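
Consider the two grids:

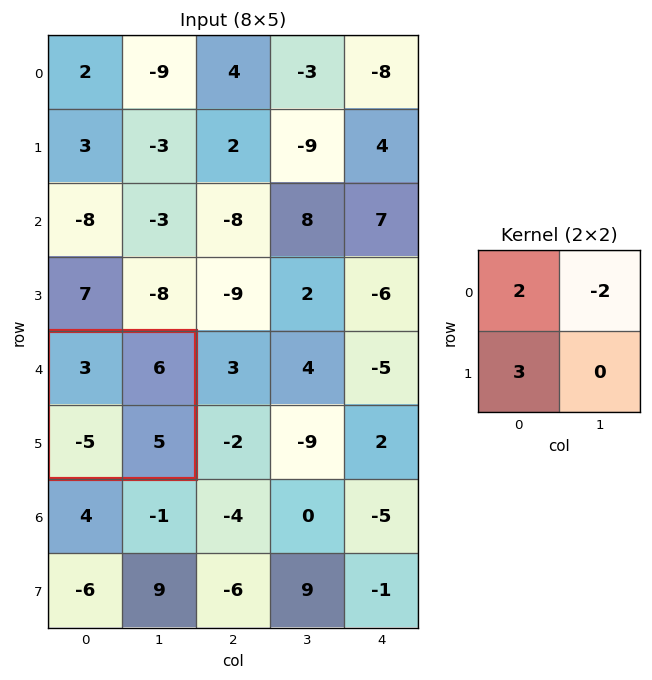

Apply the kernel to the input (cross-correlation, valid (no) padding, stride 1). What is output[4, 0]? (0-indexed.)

The receptive field on the input at this output position is [3 6 / -5 5]. Elementwise product with the kernel and sum: 3·2 + 6·-2 + -5·3.

-21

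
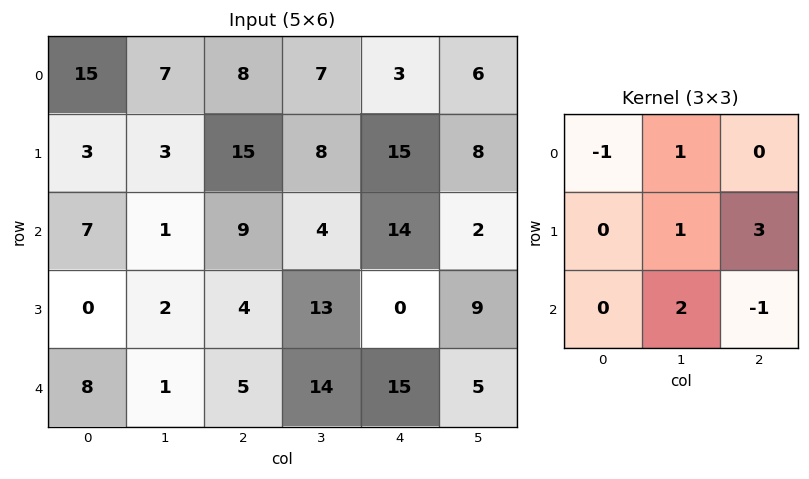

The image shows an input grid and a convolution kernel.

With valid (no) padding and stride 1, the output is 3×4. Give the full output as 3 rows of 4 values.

Output[0,0]: The receptive field on the input at this output position is [15 7 8 / 3 3 15 / 7 1 9]. Elementwise product with the kernel and sum: 15·-1 + 7·1 + 3·1 + 15·3 + 1·2 + 9·-1.
Output[0,1]: The receptive field on the input at this output position is [7 8 7 / 3 15 8 / 1 9 4]. Elementwise product with the kernel and sum: 7·-1 + 8·1 + 15·1 + 8·3 + 9·2 + 4·-1.

33 54 46 61
28 28 65 18
5 47 21 62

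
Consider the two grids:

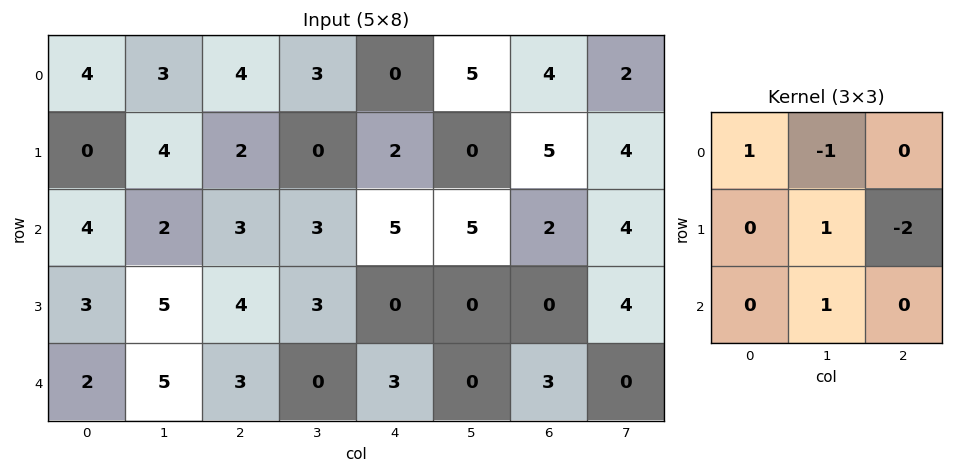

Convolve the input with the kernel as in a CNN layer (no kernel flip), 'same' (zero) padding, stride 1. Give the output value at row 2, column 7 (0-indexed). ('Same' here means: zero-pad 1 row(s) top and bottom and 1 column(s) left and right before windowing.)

The receptive field on the zero-padded input at this output position is [5 4 0 / 2 4 0 / 0 4 0]. Elementwise product with the kernel and sum: 5·1 + 4·-1 + 4·1 + 0·-2 + 4·1.

9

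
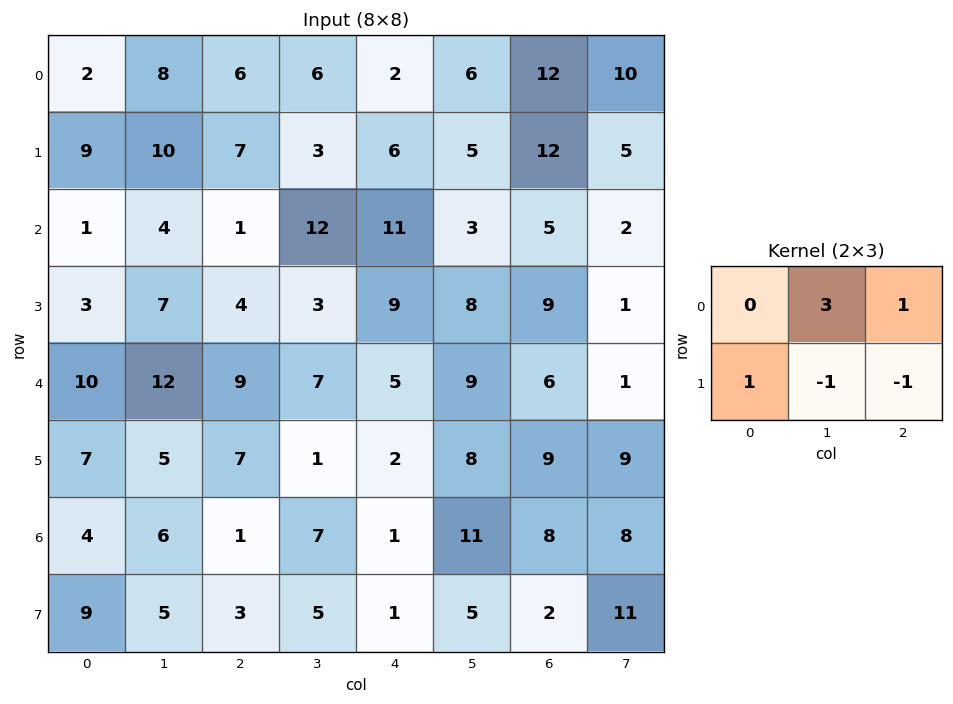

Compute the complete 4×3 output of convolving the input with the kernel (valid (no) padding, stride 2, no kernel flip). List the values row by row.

Output[0,0]: The receptive field on the input at this output position is [2 8 6 / 9 10 7]. Elementwise product with the kernel and sum: 8·3 + 6·1 + 9·1 + 10·-1 + 7·-1.
Output[0,1]: The receptive field on the input at this output position is [6 6 2 / 7 3 6]. Elementwise product with the kernel and sum: 6·3 + 2·1 + 7·1 + 3·-1 + 6·-1.

22 18 19
5 39 6
40 30 18
20 19 35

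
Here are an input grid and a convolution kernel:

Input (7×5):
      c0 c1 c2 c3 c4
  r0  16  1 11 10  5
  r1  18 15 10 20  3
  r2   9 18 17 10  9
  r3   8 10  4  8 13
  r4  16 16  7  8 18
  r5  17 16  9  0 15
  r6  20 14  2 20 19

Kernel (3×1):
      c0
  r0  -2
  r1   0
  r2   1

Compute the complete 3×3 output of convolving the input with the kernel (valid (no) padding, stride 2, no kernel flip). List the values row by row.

Output[0,0]: The receptive field on the input at this output position is [16 / 18 / 9]. Elementwise product with the kernel and sum: 16·-2 + 9·1.

-23 -5 -1
-2 -27 0
-12 -12 -17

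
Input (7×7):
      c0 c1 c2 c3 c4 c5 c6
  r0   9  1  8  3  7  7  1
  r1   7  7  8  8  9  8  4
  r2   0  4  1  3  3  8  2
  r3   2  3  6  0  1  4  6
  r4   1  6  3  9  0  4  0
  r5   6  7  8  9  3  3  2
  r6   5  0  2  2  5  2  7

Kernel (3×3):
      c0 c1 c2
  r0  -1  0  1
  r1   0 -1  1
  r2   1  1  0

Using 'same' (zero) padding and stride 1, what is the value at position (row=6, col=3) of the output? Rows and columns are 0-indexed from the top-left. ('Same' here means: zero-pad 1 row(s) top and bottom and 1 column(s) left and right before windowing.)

-2

The receptive field on the zero-padded input at this output position is [8 9 3 / 2 2 5 / 0 0 0]. Elementwise product with the kernel and sum: 8·-1 + 3·1 + 2·-1 + 5·1 + 0·1 + 0·1.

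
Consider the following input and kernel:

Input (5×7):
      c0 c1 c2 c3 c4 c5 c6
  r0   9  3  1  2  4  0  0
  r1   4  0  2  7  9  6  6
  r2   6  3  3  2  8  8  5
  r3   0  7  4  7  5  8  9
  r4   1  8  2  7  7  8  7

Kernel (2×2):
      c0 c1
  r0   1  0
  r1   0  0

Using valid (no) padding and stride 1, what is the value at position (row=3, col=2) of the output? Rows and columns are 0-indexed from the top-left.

4

The receptive field on the input at this output position is [4 7 / 2 7]. Elementwise product with the kernel and sum: 4·1.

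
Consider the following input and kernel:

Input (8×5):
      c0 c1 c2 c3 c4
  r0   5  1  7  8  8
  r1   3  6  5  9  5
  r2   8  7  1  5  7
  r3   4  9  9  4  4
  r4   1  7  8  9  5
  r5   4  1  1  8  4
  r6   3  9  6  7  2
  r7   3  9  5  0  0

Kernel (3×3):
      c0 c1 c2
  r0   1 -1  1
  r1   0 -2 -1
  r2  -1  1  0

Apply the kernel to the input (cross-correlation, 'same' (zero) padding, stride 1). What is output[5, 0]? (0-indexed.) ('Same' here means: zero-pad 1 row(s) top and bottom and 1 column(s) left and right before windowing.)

0

The receptive field on the zero-padded input at this output position is [0 1 7 / 0 4 1 / 0 3 9]. Elementwise product with the kernel and sum: 0·1 + 1·-1 + 7·1 + 4·-2 + 1·-1 + 0·-1 + 3·1.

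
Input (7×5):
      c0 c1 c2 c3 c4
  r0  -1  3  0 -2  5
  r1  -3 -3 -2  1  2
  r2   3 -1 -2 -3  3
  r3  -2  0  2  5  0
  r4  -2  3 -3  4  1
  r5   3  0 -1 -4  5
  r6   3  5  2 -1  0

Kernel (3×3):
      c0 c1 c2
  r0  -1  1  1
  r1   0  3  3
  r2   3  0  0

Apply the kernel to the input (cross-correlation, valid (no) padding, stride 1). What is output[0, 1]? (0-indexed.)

-11

The receptive field on the input at this output position is [3 0 -2 / -3 -2 1 / -1 -2 -3]. Elementwise product with the kernel and sum: 3·-1 + 0·1 + -2·1 + -2·3 + 1·3 + -1·3.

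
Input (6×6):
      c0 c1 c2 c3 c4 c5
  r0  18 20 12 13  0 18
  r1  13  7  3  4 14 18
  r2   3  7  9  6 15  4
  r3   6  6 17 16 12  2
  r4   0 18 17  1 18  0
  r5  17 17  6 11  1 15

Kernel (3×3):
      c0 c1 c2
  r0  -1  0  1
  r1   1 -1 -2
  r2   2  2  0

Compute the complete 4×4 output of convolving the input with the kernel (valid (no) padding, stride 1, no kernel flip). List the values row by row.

14 21 -11 1
-8 29 50 53
8 26 19 36
27 55 9 -7

Output[0,0]: The receptive field on the input at this output position is [18 20 12 / 13 7 3 / 3 7 9]. Elementwise product with the kernel and sum: 18·-1 + 12·1 + 13·1 + 7·-1 + 3·-2 + 3·2 + 7·2.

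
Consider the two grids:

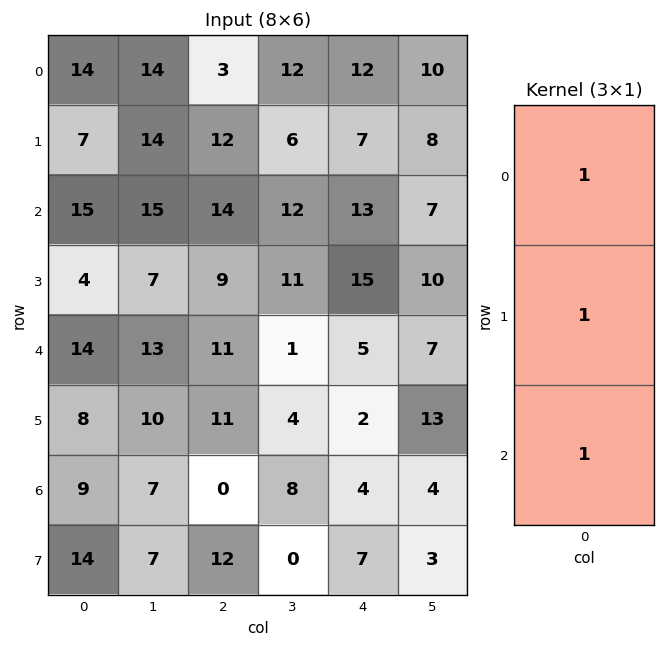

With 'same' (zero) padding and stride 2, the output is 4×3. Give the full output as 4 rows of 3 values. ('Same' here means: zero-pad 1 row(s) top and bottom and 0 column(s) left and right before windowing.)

Output[0,0]: The receptive field on the zero-padded input at this output position is [0 / 14 / 7]. Elementwise product with the kernel and sum: 0·1 + 14·1 + 7·1.
Output[0,1]: The receptive field on the zero-padded input at this output position is [0 / 3 / 12]. Elementwise product with the kernel and sum: 0·1 + 3·1 + 12·1.

21 15 19
26 35 35
26 31 22
31 23 13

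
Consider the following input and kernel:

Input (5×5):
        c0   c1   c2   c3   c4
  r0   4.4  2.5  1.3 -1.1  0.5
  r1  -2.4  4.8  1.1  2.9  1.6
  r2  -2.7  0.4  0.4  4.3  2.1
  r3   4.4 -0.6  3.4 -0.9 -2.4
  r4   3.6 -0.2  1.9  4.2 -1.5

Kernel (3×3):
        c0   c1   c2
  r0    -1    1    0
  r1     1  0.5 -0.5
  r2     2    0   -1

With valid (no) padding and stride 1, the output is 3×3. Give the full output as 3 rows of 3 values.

Output[0,0]: The receptive field on the input at this output position is [4.4 2.5 1.3 / -2.4 4.8 1.1 / -2.7 0.4 0.4]. Elementwise product with the kernel and sum: 4.4·-1 + 2.5·1 + -2.4·1 + 4.8·0.5 + 1.1·-0.5 + -2.7·2 + 0.4·-1.

-8.25 -0.8 -1.95
9.9 -5.55 12.5
10.8 -3.05 13.35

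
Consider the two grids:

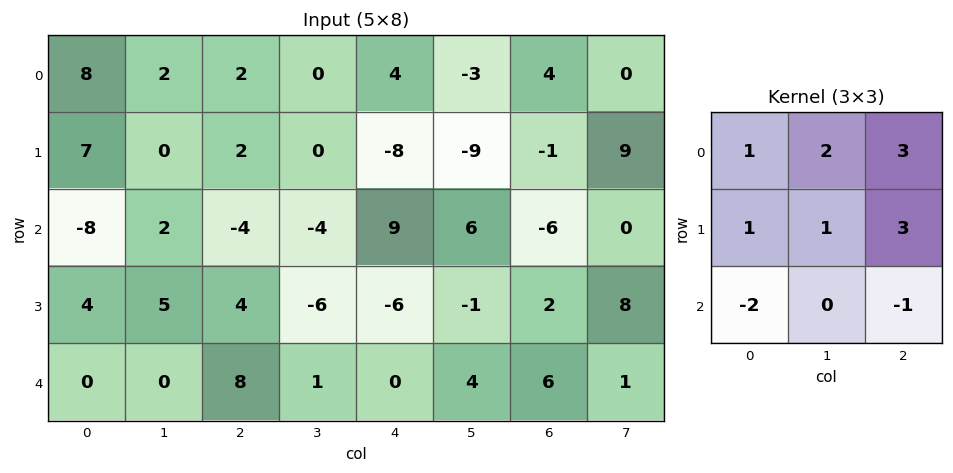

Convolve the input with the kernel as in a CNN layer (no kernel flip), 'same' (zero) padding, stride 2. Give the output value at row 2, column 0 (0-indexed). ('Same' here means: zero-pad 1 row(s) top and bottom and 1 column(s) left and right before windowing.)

23

The receptive field on the zero-padded input at this output position is [0 4 5 / 0 0 0 / 0 0 0]. Elementwise product with the kernel and sum: 0·1 + 4·2 + 5·3 + 0·1 + 0·1 + 0·3 + 0·-2 + 0·-1.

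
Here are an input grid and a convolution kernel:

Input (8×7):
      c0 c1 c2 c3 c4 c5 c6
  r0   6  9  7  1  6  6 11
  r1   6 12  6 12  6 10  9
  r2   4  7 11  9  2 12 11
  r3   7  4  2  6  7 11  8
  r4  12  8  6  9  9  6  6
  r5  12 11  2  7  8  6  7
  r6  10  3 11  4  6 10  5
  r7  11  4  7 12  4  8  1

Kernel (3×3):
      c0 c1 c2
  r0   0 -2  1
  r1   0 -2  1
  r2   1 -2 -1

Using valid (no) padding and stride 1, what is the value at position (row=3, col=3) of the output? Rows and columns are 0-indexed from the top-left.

The receptive field on the input at this output position is [6 7 11 / 9 9 6 / 7 8 6]. Elementwise product with the kernel and sum: 7·-2 + 11·1 + 9·-2 + 6·1 + 7·1 + 8·-2 + 6·-1.

-30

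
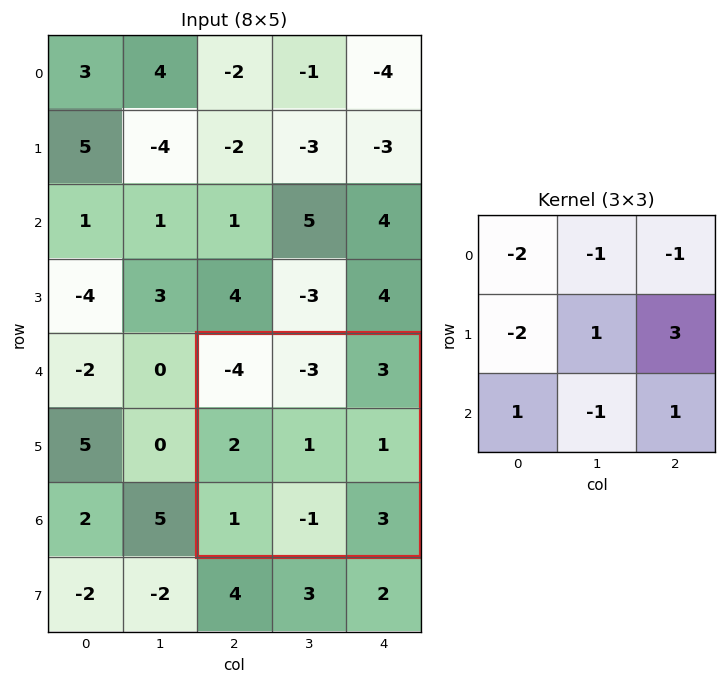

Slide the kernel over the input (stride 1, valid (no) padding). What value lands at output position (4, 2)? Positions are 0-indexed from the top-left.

13

The receptive field on the input at this output position is [-4 -3 3 / 2 1 1 / 1 -1 3]. Elementwise product with the kernel and sum: -4·-2 + -3·-1 + 3·-1 + 2·-2 + 1·1 + 1·3 + 1·1 + -1·-1 + 3·1.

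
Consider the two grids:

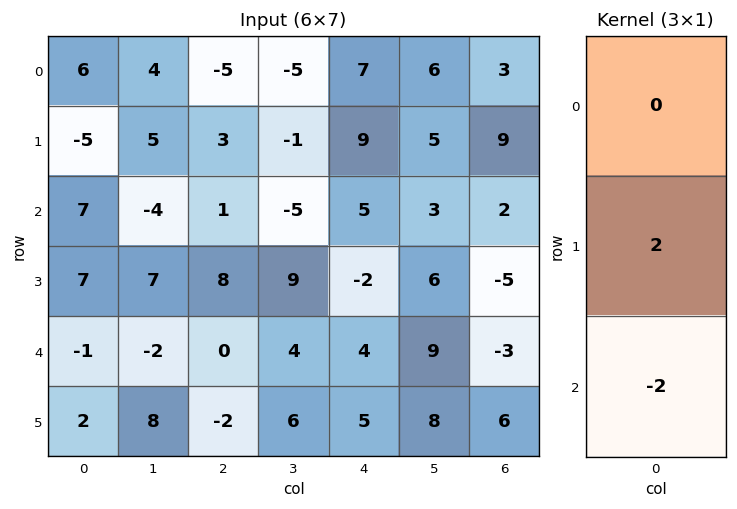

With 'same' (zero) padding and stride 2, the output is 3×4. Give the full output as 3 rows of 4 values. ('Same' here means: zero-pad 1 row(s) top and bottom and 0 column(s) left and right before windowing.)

22 -16 -4 -12
0 -14 14 14
-6 4 -2 -18

Output[0,0]: The receptive field on the zero-padded input at this output position is [0 / 6 / -5]. Elementwise product with the kernel and sum: 6·2 + -5·-2.
Output[0,1]: The receptive field on the zero-padded input at this output position is [0 / -5 / 3]. Elementwise product with the kernel and sum: -5·2 + 3·-2.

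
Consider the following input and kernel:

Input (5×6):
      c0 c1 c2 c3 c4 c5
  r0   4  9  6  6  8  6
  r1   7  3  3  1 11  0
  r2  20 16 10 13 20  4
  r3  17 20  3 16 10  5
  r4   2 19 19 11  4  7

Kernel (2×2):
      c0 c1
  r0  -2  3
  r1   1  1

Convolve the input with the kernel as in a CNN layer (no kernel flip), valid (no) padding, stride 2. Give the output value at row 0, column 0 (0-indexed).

The receptive field on the input at this output position is [4 9 / 7 3]. Elementwise product with the kernel and sum: 4·-2 + 9·3 + 7·1 + 3·1.

29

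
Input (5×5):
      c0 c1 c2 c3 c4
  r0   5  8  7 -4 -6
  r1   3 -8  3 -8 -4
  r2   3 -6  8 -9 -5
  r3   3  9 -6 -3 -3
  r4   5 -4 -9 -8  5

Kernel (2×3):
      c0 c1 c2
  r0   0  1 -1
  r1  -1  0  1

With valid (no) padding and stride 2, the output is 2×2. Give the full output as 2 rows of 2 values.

1 -5
-23 -1

Output[0,0]: The receptive field on the input at this output position is [5 8 7 / 3 -8 3]. Elementwise product with the kernel and sum: 8·1 + 7·-1 + 3·-1 + 3·1.
Output[0,1]: The receptive field on the input at this output position is [7 -4 -6 / 3 -8 -4]. Elementwise product with the kernel and sum: -4·1 + -6·-1 + 3·-1 + -4·1.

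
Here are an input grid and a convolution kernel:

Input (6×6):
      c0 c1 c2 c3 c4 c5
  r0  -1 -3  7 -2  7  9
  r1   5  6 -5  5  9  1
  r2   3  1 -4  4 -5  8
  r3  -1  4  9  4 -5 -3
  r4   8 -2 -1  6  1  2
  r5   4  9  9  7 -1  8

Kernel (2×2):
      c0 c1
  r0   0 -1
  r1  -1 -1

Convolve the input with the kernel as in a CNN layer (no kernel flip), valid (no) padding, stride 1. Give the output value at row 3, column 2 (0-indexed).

The receptive field on the input at this output position is [9 4 / -1 6]. Elementwise product with the kernel and sum: 4·-1 + -1·-1 + 6·-1.

-9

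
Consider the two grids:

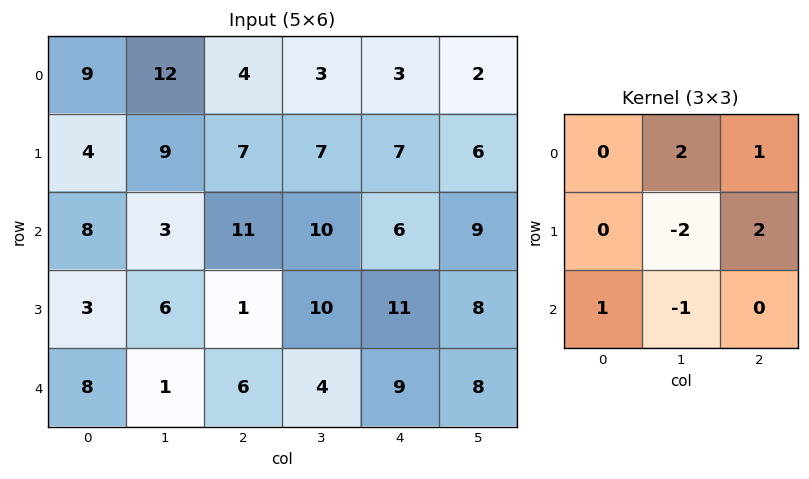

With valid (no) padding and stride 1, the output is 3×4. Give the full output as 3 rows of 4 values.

Output[0,0]: The receptive field on the input at this output position is [9 12 4 / 4 9 7 / 8 3 11]. Elementwise product with the kernel and sum: 12·2 + 4·1 + 9·-2 + 7·2 + 8·1 + 3·-1.
Output[0,1]: The receptive field on the input at this output position is [12 4 3 / 9 7 7 / 3 11 10]. Elementwise product with the kernel and sum: 4·2 + 3·1 + 7·-2 + 7·2 + 3·1 + 11·-1.

29 3 10 10
38 24 4 25
14 45 30 10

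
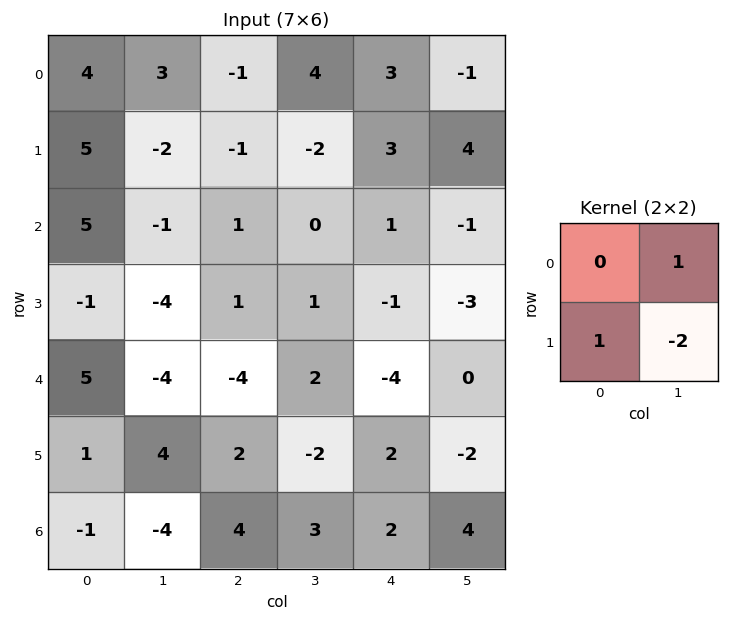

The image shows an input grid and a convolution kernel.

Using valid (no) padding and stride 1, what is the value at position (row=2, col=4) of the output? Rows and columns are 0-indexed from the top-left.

The receptive field on the input at this output position is [1 -1 / -1 -3]. Elementwise product with the kernel and sum: -1·1 + -1·1 + -3·-2.

4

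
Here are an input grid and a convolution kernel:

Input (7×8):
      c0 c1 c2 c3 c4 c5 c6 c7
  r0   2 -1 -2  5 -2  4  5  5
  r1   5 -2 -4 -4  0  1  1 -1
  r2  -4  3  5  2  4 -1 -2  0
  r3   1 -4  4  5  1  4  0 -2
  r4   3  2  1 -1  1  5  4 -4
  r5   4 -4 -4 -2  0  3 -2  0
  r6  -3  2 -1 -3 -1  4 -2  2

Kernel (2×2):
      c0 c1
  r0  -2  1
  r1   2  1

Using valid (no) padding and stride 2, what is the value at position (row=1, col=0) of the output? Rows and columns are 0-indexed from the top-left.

The receptive field on the input at this output position is [-4 3 / 1 -4]. Elementwise product with the kernel and sum: -4·-2 + 3·1 + 1·2 + -4·1.

9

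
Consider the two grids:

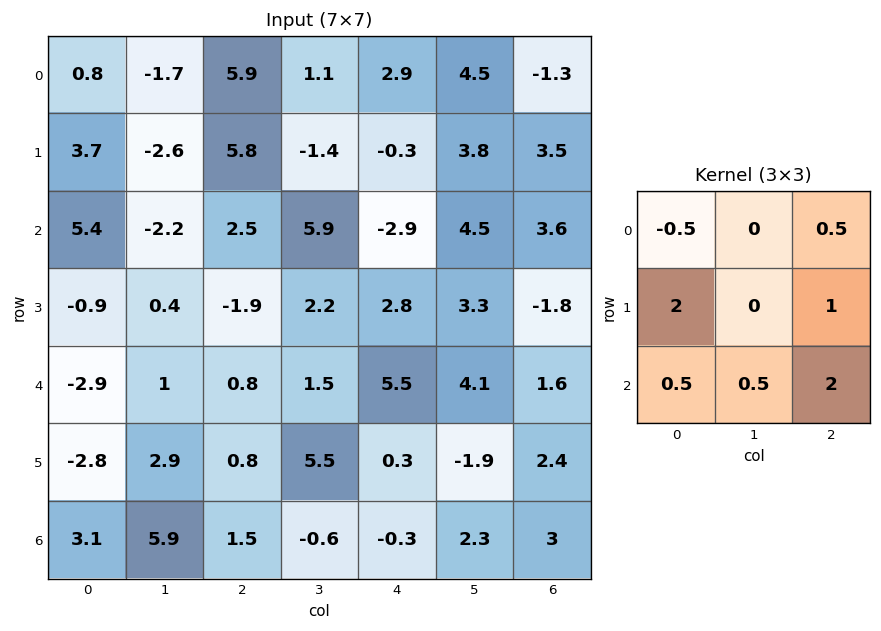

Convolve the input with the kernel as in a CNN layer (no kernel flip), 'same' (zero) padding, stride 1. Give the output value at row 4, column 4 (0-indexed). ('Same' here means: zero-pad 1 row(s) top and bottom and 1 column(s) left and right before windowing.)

The receptive field on the zero-padded input at this output position is [2.2 2.8 3.3 / 1.5 5.5 4.1 / 5.5 0.3 -1.9]. Elementwise product with the kernel and sum: 2.2·-0.5 + 3.3·0.5 + 1.5·2 + 4.1·1 + 5.5·0.5 + 0.3·0.5 + -1.9·2.

6.75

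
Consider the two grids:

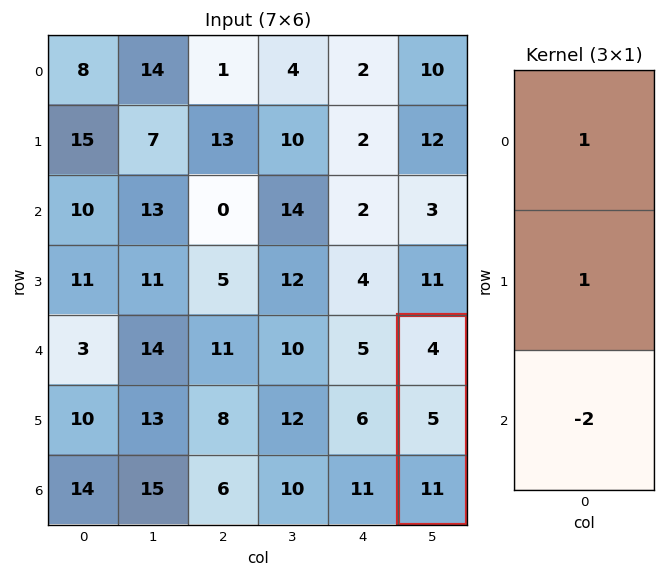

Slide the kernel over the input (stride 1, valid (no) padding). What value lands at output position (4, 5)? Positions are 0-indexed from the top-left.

The receptive field on the input at this output position is [4 / 5 / 11]. Elementwise product with the kernel and sum: 4·1 + 5·1 + 11·-2.

-13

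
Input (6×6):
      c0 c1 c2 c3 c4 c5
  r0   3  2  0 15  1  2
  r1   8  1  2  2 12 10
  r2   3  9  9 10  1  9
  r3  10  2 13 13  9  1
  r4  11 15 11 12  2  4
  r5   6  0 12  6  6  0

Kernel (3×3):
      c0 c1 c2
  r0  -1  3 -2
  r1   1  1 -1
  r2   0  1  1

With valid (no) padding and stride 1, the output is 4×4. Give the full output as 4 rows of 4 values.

Output[0,0]: The receptive field on the input at this output position is [3 2 0 / 8 1 2 / 3 9 9]. Elementwise product with the kernel and sum: 3·-1 + 2·3 + 0·-2 + 8·1 + 1·1 + 2·-1 + 9·1 + 9·1.
Output[0,1]: The receptive field on the input at this output position is [2 0 15 / 1 2 2 / 9 9 10]. Elementwise product with the kernel and sum: 2·-1 + 0·3 + 15·-2 + 1·1 + 2·1 + 2·-1 + 9·1 + 10·1.

28 -12 46 -2
9 35 20 26
31 23 50 2
-3 43 41 28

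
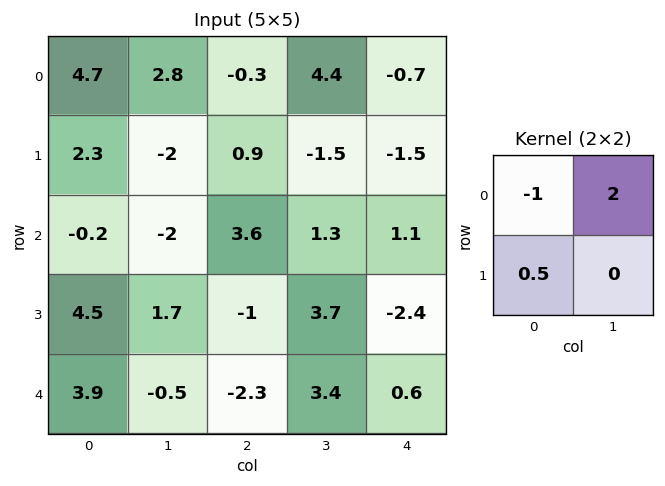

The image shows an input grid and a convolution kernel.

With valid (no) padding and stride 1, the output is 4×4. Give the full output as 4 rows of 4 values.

Output[0,0]: The receptive field on the input at this output position is [4.7 2.8 / 2.3 -2]. Elementwise product with the kernel and sum: 4.7·-1 + 2.8·2 + 2.3·0.5.

2.05 -4.4 9.55 -6.55
-6.4 2.8 -2.1 -0.85
-1.55 10.05 -1.5 2.75
0.85 -3.95 7.25 -6.8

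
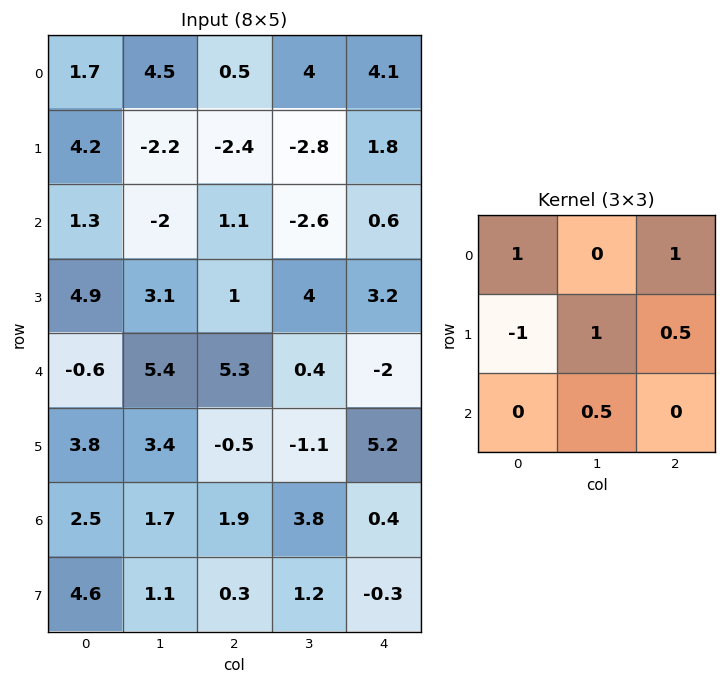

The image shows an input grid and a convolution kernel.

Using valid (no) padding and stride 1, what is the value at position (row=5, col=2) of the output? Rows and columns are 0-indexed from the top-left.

The receptive field on the input at this output position is [-0.5 -1.1 5.2 / 1.9 3.8 0.4 / 0.3 1.2 -0.3]. Elementwise product with the kernel and sum: -0.5·1 + 5.2·1 + 1.9·-1 + 3.8·1 + 0.4·0.5 + 1.2·0.5.

7.4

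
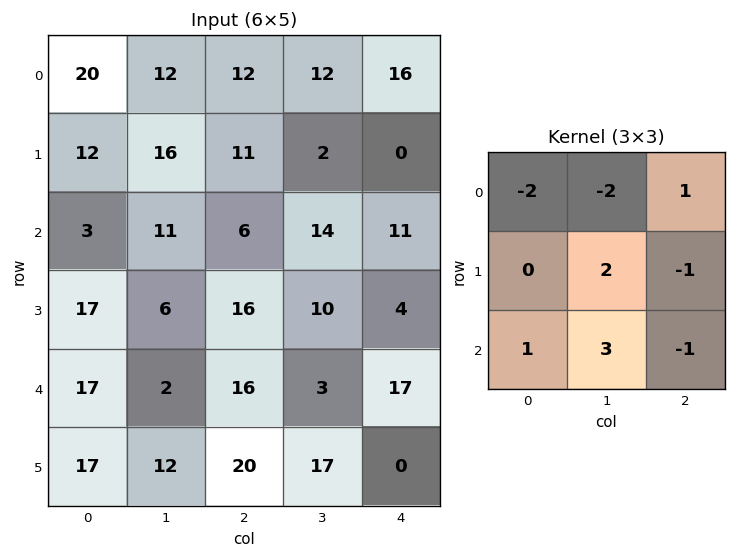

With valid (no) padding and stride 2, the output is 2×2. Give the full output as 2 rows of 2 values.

-1 9
-19 -5

Output[0,0]: The receptive field on the input at this output position is [20 12 12 / 12 16 11 / 3 11 6]. Elementwise product with the kernel and sum: 20·-2 + 12·-2 + 12·1 + 16·2 + 11·-1 + 3·1 + 11·3 + 6·-1.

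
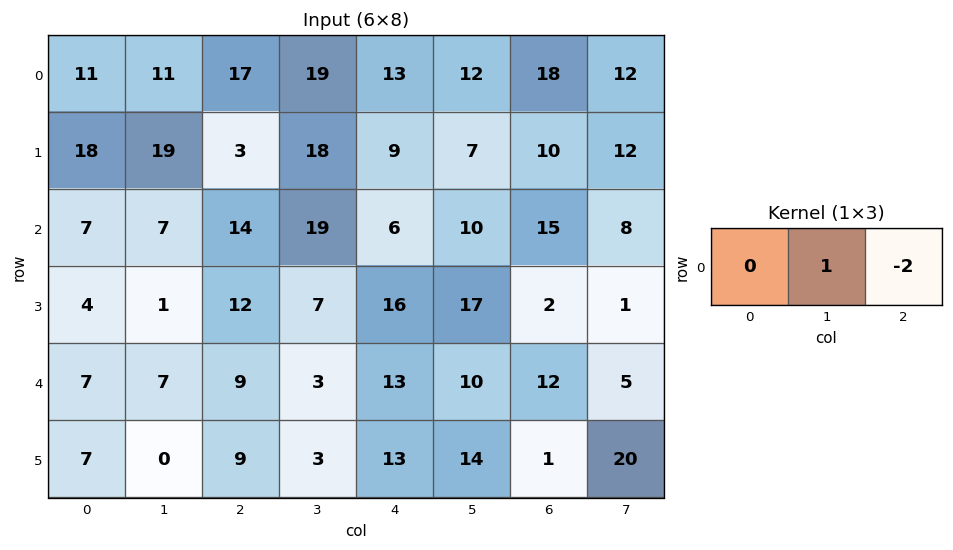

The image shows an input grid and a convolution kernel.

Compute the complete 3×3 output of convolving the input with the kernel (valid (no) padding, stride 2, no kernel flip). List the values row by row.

-23 -7 -24
-21 7 -20
-11 -23 -14

Output[0,0]: The receptive field on the input at this output position is [11 11 17]. Elementwise product with the kernel and sum: 11·1 + 17·-2.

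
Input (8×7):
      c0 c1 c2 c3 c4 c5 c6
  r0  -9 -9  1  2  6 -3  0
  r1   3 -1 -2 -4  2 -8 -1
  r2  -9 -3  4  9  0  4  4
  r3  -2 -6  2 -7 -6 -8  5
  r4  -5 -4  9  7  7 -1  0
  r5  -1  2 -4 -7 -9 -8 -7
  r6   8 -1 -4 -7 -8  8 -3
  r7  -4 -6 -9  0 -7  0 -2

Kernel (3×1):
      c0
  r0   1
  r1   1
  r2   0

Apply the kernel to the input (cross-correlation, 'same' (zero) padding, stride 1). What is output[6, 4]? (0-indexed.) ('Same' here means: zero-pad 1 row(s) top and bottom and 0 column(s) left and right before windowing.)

-17

The receptive field on the zero-padded input at this output position is [-9 / -8 / -7]. Elementwise product with the kernel and sum: -9·1 + -8·1.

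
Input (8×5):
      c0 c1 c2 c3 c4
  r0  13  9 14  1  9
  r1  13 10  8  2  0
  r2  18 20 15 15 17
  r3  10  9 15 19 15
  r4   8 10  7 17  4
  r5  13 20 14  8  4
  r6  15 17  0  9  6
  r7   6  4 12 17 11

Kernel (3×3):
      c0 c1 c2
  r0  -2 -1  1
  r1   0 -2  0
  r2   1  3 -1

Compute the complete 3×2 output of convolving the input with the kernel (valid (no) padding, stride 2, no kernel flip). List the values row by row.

Output[0,0]: The receptive field on the input at this output position is [13 9 14 / 13 10 8 / 18 20 15]. Elementwise product with the kernel and sum: 13·-2 + 9·-1 + 14·1 + 10·-2 + 18·1 + 20·3 + 15·-1.

22 19
-28 -12
7 -22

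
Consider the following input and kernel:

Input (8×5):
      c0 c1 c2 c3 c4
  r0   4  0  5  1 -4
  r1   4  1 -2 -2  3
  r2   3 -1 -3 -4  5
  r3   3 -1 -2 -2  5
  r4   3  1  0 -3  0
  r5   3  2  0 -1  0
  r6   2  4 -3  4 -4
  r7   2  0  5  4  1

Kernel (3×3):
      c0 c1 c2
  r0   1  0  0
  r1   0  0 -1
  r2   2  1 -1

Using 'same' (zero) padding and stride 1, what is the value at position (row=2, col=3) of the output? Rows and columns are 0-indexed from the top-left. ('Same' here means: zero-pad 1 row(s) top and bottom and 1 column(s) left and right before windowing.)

-18

The receptive field on the zero-padded input at this output position is [-2 -2 3 / -3 -4 5 / -2 -2 5]. Elementwise product with the kernel and sum: -2·1 + 5·-1 + -2·2 + -2·1 + 5·-1.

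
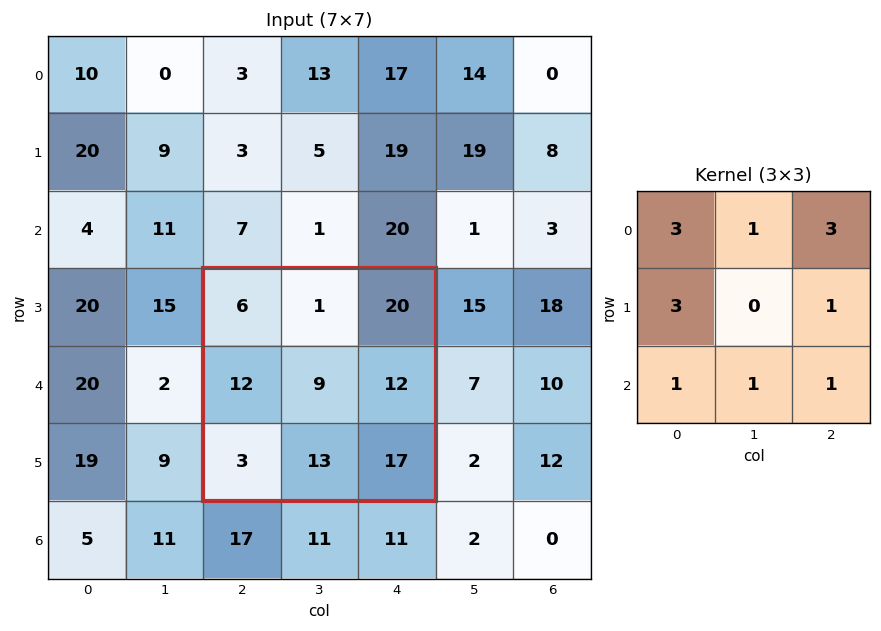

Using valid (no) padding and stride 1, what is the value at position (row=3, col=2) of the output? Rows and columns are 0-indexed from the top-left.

160

The receptive field on the input at this output position is [6 1 20 / 12 9 12 / 3 13 17]. Elementwise product with the kernel and sum: 6·3 + 1·1 + 20·3 + 12·3 + 12·1 + 3·1 + 13·1 + 17·1.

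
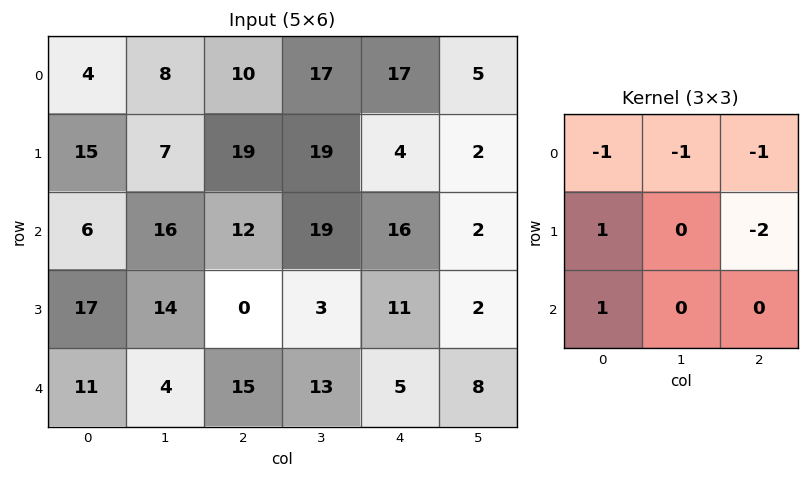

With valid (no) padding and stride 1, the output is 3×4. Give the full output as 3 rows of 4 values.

Output[0,0]: The receptive field on the input at this output position is [4 8 10 / 15 7 19 / 6 16 12]. Elementwise product with the kernel and sum: 4·-1 + 8·-1 + 10·-1 + 15·1 + 19·-2 + 6·1.

-39 -50 -21 -5
-42 -53 -62 -7
-6 -35 -54 -25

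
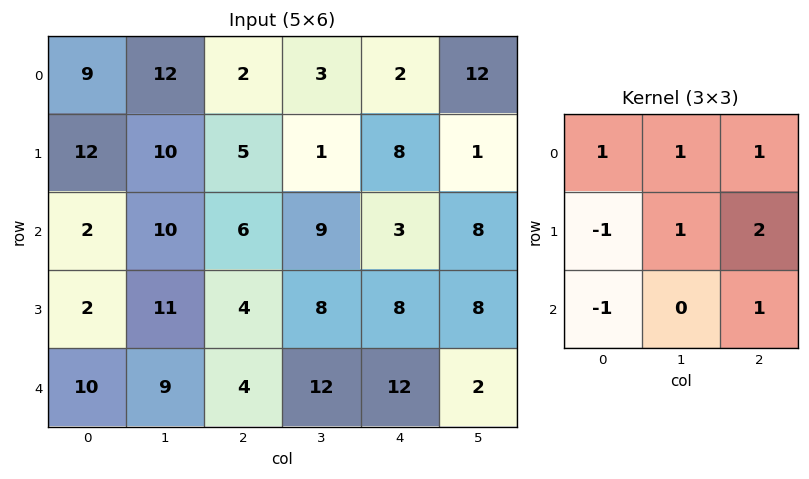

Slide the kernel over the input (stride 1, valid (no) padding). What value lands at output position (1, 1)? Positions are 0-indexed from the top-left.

27

The receptive field on the input at this output position is [10 5 1 / 10 6 9 / 11 4 8]. Elementwise product with the kernel and sum: 10·1 + 5·1 + 1·1 + 10·-1 + 6·1 + 9·2 + 11·-1 + 8·1.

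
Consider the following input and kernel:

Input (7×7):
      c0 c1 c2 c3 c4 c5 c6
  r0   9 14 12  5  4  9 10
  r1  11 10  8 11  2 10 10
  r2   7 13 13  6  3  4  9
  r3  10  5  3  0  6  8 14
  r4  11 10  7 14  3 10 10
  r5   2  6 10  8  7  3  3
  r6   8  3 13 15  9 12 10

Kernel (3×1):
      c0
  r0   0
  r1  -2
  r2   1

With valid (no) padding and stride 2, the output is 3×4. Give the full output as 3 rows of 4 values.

Output[0,0]: The receptive field on the input at this output position is [9 / 11 / 7]. Elementwise product with the kernel and sum: 11·-2 + 7·1.
Output[0,1]: The receptive field on the input at this output position is [12 / 8 / 13]. Elementwise product with the kernel and sum: 8·-2 + 13·1.

-15 -3 -1 -11
-9 1 -9 -18
4 -7 -5 4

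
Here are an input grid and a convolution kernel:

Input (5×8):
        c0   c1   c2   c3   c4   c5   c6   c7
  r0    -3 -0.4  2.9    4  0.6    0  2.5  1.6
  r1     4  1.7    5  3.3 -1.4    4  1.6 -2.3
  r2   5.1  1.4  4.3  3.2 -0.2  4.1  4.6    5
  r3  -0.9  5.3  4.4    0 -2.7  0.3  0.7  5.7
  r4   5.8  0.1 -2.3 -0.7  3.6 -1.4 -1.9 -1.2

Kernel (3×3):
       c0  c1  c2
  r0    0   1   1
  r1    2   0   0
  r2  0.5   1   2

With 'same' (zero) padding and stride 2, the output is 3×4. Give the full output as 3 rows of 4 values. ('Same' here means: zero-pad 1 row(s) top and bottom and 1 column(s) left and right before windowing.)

Output[0,0]: The receptive field on the zero-padded input at this output position is [0 0 0 / 0 -3 -0.4 / 0 4 1.7]. Elementwise product with the kernel and sum: 0·1 + 0·1 + 0·2 + 0·0.5 + 4·1 + 1.7·2.
Output[0,1]: The receptive field on the zero-padded input at this output position is [0 0 0 / -0.4 2.9 4 / 1.7 5 3.3]. Elementwise product with the kernel and sum: 0·1 + 0·1 + -0.4·2 + 1.7·0.5 + 5·1 + 3.3·2.

7.4 11.65 16.25 -1
15.4 18.15 6.9 19.75
4.4 4.6 -3.8 3.6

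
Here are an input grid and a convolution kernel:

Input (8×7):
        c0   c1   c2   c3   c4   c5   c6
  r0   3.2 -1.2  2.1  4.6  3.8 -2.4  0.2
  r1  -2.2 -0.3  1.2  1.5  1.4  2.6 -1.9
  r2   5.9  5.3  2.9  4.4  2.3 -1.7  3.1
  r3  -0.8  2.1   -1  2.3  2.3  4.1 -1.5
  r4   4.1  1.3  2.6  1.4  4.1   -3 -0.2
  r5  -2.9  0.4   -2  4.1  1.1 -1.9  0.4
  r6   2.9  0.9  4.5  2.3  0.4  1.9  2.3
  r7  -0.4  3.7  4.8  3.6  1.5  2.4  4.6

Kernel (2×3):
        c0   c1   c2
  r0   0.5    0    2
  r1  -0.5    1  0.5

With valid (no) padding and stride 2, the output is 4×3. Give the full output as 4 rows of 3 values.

Output[0,0]: The receptive field on the input at this output position is [3.2 -1.2 2.1 / -2.2 -0.3 1.2]. Elementwise product with the kernel and sum: 3.2·0.5 + 2.1·2 + -2.2·-0.5 + -0.3·1 + 1.2·0.5.
Output[0,1]: The receptive field on the input at this output position is [2.1 4.6 3.8 / 1.2 1.5 1.4]. Elementwise product with the kernel and sum: 2.1·0.5 + 3.8·2 + 1.2·-0.5 + 1.5·1 + 1.4·0.5.

7.2 10.25 3.25
10.75 10 9.55
8.1 15.15 -0.6
16.75 5 8.75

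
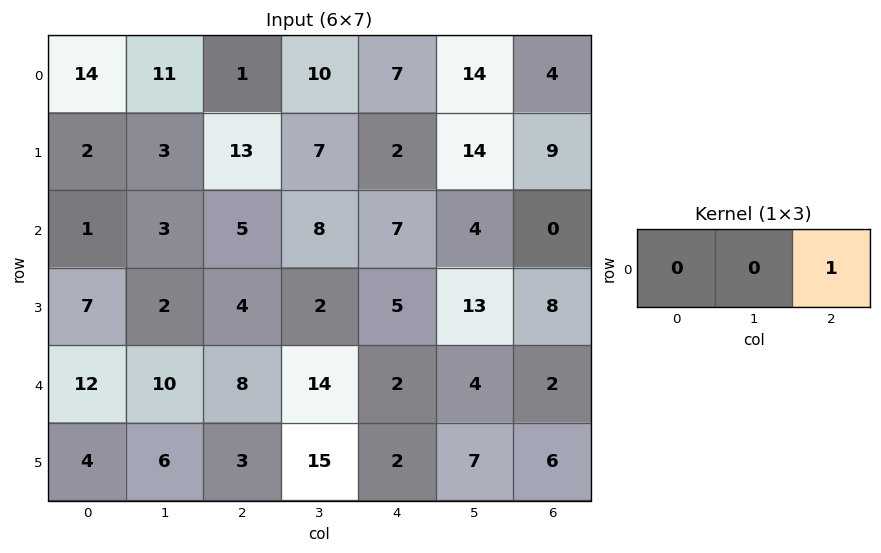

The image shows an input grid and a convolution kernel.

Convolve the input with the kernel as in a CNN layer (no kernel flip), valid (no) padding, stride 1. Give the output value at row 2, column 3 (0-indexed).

The receptive field on the input at this output position is [8 7 4]. Elementwise product with the kernel and sum: 4·1.

4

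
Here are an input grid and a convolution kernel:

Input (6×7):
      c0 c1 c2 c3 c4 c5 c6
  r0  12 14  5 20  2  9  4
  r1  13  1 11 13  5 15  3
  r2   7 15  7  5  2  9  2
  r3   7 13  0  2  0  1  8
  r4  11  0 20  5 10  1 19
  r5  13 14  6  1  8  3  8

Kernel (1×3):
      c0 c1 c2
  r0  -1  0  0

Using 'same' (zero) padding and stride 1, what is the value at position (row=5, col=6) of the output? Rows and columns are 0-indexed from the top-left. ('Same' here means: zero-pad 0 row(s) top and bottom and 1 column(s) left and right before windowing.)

-3

The receptive field on the zero-padded input at this output position is [3 8 0]. Elementwise product with the kernel and sum: 3·-1.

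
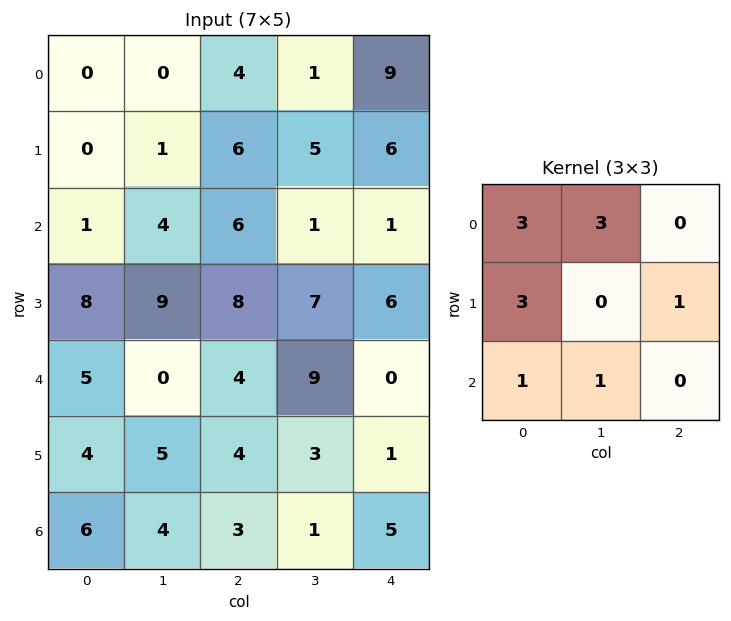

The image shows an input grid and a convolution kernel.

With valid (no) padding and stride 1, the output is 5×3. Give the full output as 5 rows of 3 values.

11 30 46
29 51 67
52 68 64
79 69 64
41 37 56

Output[0,0]: The receptive field on the input at this output position is [0 0 4 / 0 1 6 / 1 4 6]. Elementwise product with the kernel and sum: 0·3 + 0·3 + 0·3 + 6·1 + 1·1 + 4·1.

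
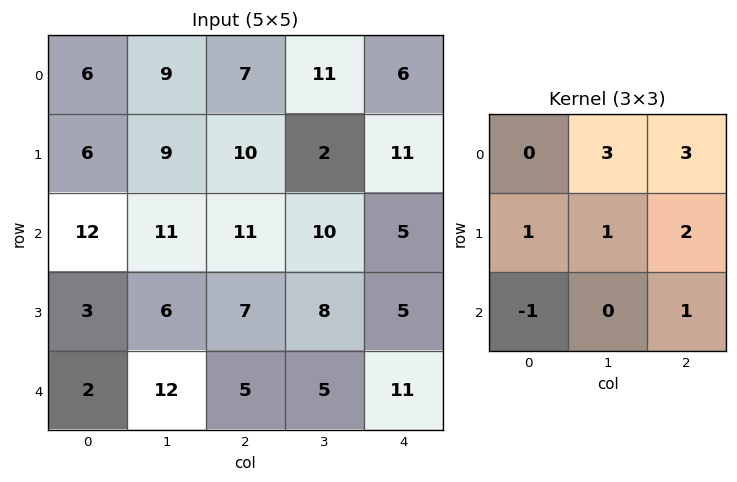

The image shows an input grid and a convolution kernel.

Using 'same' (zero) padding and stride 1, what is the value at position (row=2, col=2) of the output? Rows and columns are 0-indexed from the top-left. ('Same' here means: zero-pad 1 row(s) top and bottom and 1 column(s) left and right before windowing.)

80

The receptive field on the zero-padded input at this output position is [9 10 2 / 11 11 10 / 6 7 8]. Elementwise product with the kernel and sum: 10·3 + 2·3 + 11·1 + 11·1 + 10·2 + 6·-1 + 8·1.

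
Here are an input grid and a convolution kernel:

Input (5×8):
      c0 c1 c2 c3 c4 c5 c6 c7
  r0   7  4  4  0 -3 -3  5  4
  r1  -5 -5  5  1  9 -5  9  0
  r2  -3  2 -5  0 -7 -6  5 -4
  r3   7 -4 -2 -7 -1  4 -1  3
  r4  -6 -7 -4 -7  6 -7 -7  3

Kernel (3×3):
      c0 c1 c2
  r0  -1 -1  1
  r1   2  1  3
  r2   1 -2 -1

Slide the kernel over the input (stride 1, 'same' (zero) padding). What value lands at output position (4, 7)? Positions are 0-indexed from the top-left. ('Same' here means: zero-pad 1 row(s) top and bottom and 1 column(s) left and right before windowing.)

-13

The receptive field on the zero-padded input at this output position is [-1 3 0 / -7 3 0 / 0 0 0]. Elementwise product with the kernel and sum: -1·-1 + 3·-1 + 0·1 + -7·2 + 3·1 + 0·3 + 0·1 + 0·-2 + 0·-1.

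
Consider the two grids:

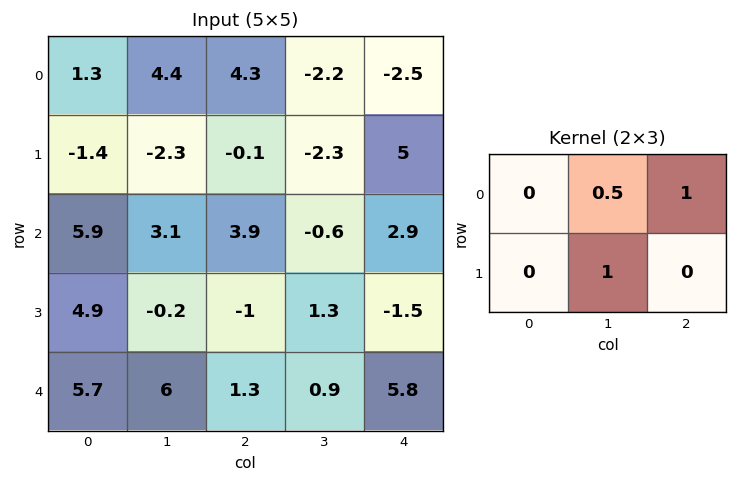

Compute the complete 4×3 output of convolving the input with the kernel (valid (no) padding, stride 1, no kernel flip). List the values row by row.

Output[0,0]: The receptive field on the input at this output position is [1.3 4.4 4.3 / -1.4 -2.3 -0.1]. Elementwise product with the kernel and sum: 4.4·0.5 + 4.3·1 + -2.3·1.

4.2 -0.15 -5.9
1.85 1.55 3.25
5.25 0.35 3.9
4.9 2.1 0.05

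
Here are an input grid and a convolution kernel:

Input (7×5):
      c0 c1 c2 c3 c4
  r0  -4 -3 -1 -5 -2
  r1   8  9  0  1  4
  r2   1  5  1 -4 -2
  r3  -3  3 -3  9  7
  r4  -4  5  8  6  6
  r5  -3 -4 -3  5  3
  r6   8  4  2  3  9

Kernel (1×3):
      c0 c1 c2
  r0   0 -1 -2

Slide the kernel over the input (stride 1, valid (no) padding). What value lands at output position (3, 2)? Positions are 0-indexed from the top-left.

The receptive field on the input at this output position is [-3 9 7]. Elementwise product with the kernel and sum: 9·-1 + 7·-2.

-23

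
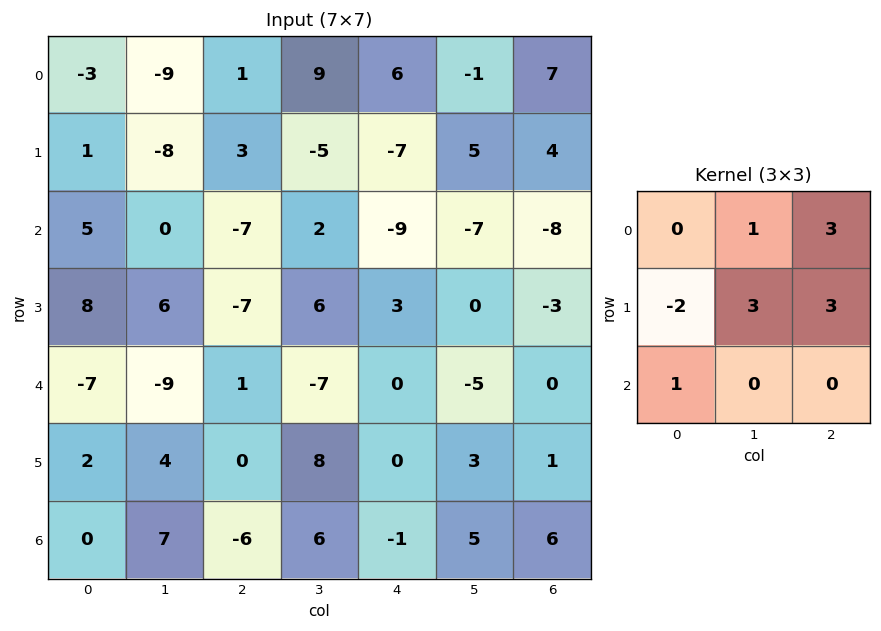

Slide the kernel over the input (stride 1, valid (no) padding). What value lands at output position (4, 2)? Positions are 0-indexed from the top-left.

11

The receptive field on the input at this output position is [1 -7 0 / 0 8 0 / -6 6 -1]. Elementwise product with the kernel and sum: -7·1 + 0·3 + 0·-2 + 8·3 + 0·3 + -6·1.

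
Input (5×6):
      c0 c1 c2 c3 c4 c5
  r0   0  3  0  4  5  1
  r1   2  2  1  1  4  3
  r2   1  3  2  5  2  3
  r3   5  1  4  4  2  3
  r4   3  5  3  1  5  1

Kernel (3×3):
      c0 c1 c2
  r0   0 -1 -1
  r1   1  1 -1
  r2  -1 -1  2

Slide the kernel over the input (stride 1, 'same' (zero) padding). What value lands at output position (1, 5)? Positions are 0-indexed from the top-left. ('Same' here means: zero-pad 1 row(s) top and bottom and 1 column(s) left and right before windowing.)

1

The receptive field on the zero-padded input at this output position is [5 1 0 / 4 3 0 / 2 3 0]. Elementwise product with the kernel and sum: 1·-1 + 0·-1 + 4·1 + 3·1 + 0·-1 + 2·-1 + 3·-1 + 0·2.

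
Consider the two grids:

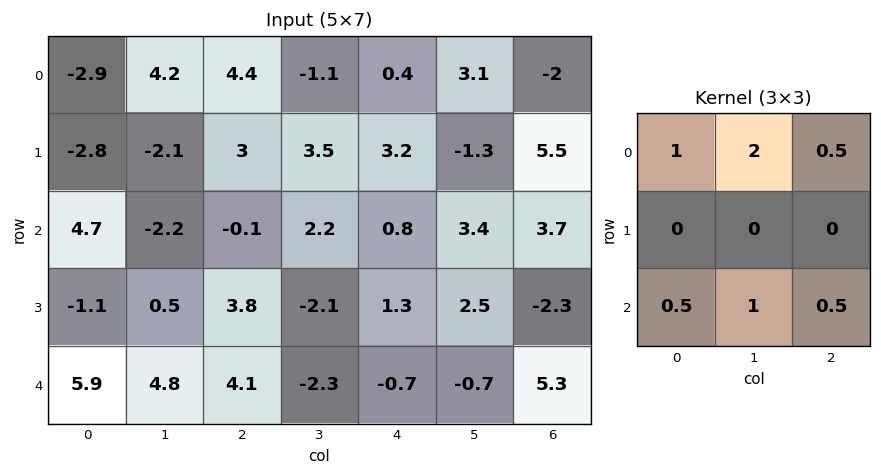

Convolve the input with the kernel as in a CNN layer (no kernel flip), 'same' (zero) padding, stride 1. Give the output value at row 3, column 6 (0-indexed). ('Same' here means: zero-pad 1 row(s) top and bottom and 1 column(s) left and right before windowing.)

15.75

The receptive field on the zero-padded input at this output position is [3.4 3.7 0 / 2.5 -2.3 0 / -0.7 5.3 0]. Elementwise product with the kernel and sum: 3.4·1 + 3.7·2 + 0·0.5 + -0.7·0.5 + 5.3·1 + 0·0.5.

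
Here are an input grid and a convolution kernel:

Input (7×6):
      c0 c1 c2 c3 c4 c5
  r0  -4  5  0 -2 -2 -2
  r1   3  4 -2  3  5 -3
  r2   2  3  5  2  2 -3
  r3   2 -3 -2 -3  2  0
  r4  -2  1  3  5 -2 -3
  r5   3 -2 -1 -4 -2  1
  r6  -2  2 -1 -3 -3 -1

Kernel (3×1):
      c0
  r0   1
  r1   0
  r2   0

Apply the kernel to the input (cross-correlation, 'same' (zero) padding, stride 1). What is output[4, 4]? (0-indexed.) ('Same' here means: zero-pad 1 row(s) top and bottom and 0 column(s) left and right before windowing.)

2

The receptive field on the zero-padded input at this output position is [2 / -2 / -2]. Elementwise product with the kernel and sum: 2·1.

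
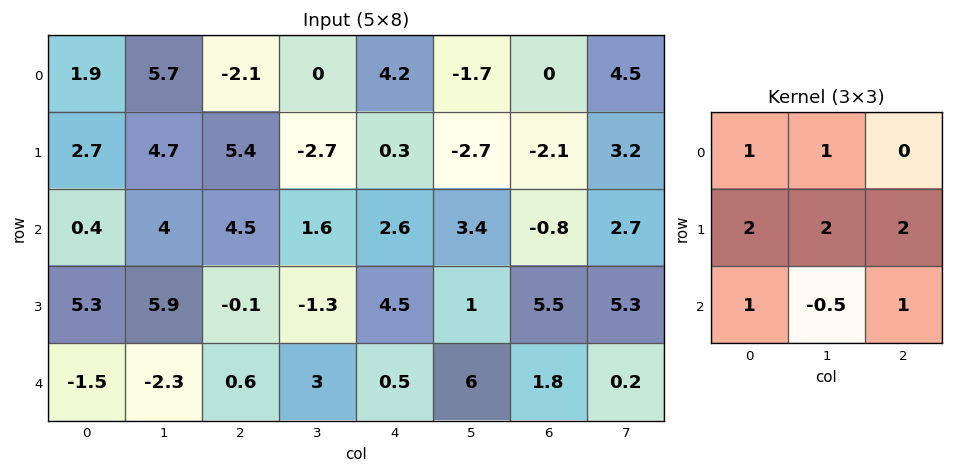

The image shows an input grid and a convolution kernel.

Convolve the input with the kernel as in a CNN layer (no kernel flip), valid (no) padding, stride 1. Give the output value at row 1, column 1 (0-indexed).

34.95

The receptive field on the input at this output position is [4.7 5.4 -2.7 / 4 4.5 1.6 / 5.9 -0.1 -1.3]. Elementwise product with the kernel and sum: 4.7·1 + 5.4·1 + 4·2 + 4.5·2 + 1.6·2 + 5.9·1 + -0.1·-0.5 + -1.3·1.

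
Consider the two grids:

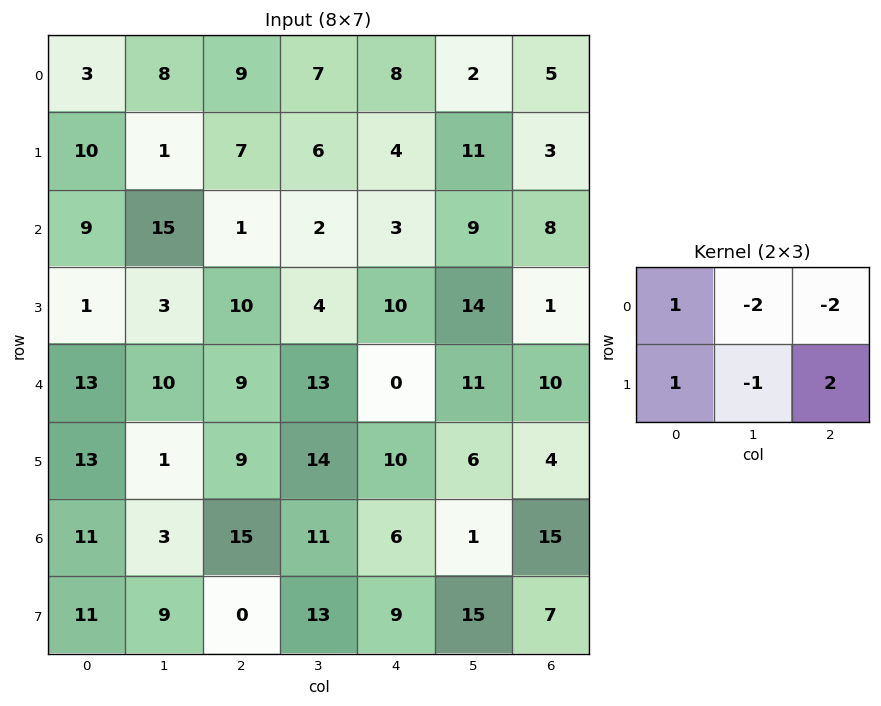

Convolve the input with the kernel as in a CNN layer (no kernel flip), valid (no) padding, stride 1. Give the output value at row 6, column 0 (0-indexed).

The receptive field on the input at this output position is [11 3 15 / 11 9 0]. Elementwise product with the kernel and sum: 11·1 + 3·-2 + 15·-2 + 11·1 + 9·-1 + 0·2.

-23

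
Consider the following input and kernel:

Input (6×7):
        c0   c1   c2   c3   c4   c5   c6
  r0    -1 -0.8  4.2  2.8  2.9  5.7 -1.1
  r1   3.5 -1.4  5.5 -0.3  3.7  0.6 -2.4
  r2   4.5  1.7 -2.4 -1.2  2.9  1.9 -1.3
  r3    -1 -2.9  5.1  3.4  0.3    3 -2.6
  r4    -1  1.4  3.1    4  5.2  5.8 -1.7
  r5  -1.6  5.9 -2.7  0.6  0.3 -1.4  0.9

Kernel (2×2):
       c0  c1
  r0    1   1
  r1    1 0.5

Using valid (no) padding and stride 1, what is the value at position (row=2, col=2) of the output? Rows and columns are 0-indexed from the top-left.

3.2

The receptive field on the input at this output position is [-2.4 -1.2 / 5.1 3.4]. Elementwise product with the kernel and sum: -2.4·1 + -1.2·1 + 5.1·1 + 3.4·0.5.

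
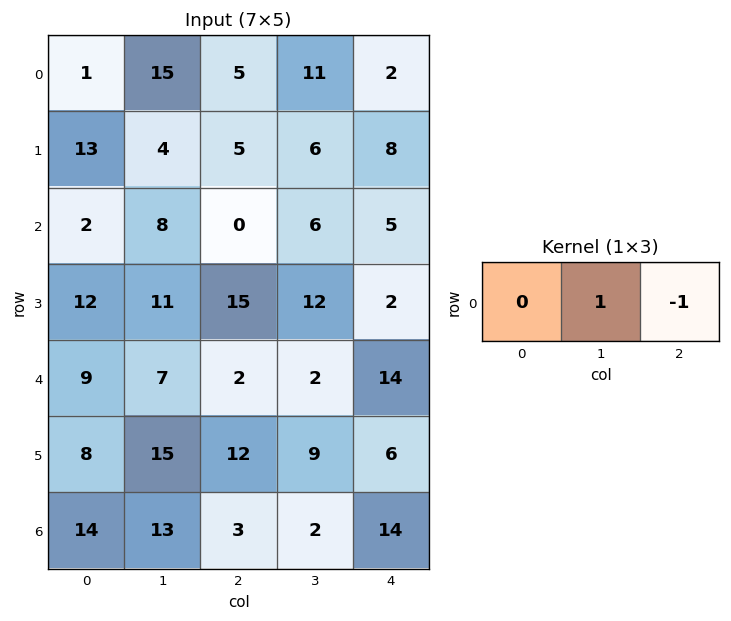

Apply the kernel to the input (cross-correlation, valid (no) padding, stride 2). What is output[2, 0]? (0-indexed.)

The receptive field on the input at this output position is [9 7 2]. Elementwise product with the kernel and sum: 7·1 + 2·-1.

5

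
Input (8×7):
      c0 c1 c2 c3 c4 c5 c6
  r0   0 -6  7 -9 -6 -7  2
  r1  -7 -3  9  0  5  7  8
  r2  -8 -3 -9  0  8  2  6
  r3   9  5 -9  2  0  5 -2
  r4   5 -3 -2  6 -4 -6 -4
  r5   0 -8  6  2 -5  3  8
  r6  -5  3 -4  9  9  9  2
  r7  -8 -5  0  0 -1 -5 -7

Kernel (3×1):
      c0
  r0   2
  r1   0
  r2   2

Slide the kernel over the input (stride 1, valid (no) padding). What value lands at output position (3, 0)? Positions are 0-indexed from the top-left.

18

The receptive field on the input at this output position is [9 / 5 / 0]. Elementwise product with the kernel and sum: 9·2 + 0·2.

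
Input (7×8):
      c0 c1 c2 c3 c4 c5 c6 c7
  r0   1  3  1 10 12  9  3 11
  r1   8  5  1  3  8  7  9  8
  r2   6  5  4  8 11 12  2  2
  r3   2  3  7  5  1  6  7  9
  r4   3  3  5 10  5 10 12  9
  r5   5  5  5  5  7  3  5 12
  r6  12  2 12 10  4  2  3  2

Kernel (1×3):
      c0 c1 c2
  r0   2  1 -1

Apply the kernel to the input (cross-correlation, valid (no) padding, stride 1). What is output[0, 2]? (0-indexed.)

The receptive field on the input at this output position is [1 10 12]. Elementwise product with the kernel and sum: 1·2 + 10·1 + 12·-1.

0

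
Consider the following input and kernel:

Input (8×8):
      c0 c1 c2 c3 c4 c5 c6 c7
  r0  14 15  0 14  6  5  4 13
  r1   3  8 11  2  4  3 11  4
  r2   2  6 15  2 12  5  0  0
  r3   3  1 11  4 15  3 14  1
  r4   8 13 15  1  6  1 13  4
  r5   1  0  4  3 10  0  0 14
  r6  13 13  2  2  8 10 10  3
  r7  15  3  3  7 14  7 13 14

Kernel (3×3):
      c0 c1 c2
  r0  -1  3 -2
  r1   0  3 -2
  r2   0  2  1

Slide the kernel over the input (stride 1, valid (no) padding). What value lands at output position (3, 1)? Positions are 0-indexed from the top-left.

The receptive field on the input at this output position is [1 11 4 / 13 15 1 / 0 4 3]. Elementwise product with the kernel and sum: 1·-1 + 11·3 + 4·-2 + 15·3 + 1·-2 + 4·2 + 3·1.

78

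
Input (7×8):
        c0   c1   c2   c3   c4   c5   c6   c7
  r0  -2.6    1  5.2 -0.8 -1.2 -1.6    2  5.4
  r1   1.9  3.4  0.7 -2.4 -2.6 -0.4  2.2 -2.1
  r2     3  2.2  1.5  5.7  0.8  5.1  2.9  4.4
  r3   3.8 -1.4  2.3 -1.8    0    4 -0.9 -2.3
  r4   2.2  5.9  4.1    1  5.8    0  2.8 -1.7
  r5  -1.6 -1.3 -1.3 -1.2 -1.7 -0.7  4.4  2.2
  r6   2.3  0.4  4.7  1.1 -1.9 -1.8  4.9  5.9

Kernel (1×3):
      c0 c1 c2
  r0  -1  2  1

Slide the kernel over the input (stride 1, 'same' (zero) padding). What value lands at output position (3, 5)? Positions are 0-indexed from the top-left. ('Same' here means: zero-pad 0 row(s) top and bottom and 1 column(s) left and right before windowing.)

The receptive field on the zero-padded input at this output position is [0 4 -0.9]. Elementwise product with the kernel and sum: 0·-1 + 4·2 + -0.9·1.

7.1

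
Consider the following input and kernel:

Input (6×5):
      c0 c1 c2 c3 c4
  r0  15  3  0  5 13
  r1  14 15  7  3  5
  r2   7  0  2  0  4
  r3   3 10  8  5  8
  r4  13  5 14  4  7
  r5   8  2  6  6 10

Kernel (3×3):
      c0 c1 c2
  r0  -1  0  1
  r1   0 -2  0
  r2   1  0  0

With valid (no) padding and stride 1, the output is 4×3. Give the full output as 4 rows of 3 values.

Output[0,0]: The receptive field on the input at this output position is [15 3 0 / 14 15 7 / 7 0 2]. Elementwise product with the kernel and sum: 15·-1 + 0·1 + 15·-2 + 7·1.

-38 -12 9
-4 -6 6
-12 -11 6
3 -31 -2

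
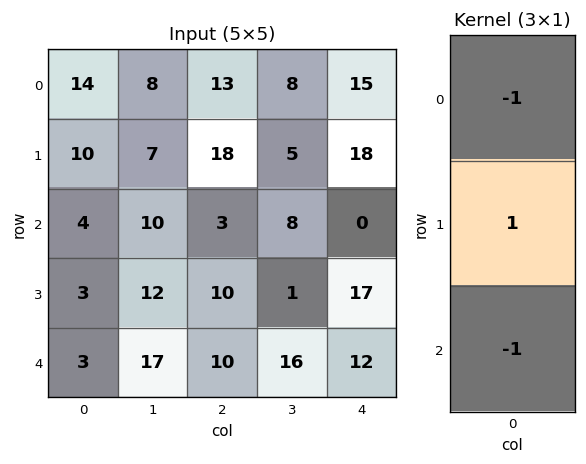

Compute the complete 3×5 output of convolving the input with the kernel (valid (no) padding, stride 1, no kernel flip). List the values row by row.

Output[0,0]: The receptive field on the input at this output position is [14 / 10 / 4]. Elementwise product with the kernel and sum: 14·-1 + 10·1 + 4·-1.

-8 -11 2 -11 3
-9 -9 -25 2 -35
-4 -15 -3 -23 5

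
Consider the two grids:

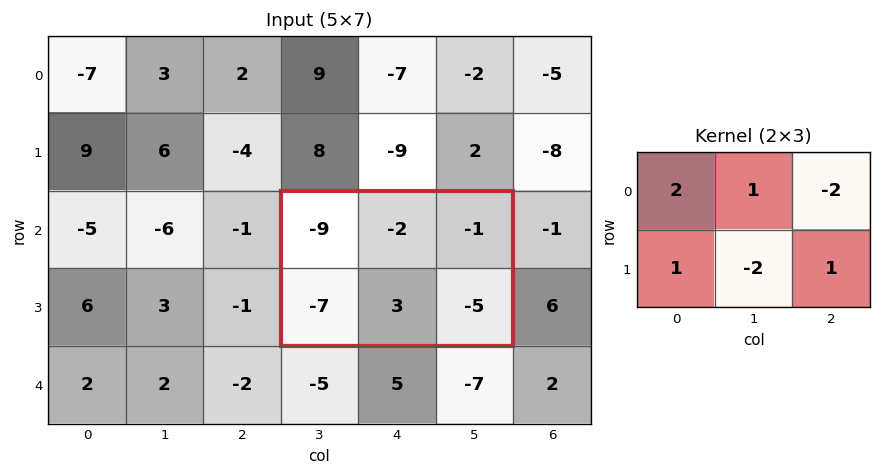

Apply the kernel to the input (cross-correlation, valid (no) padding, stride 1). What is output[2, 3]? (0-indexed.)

The receptive field on the input at this output position is [-9 -2 -1 / -7 3 -5]. Elementwise product with the kernel and sum: -9·2 + -2·1 + -1·-2 + -7·1 + 3·-2 + -5·1.

-36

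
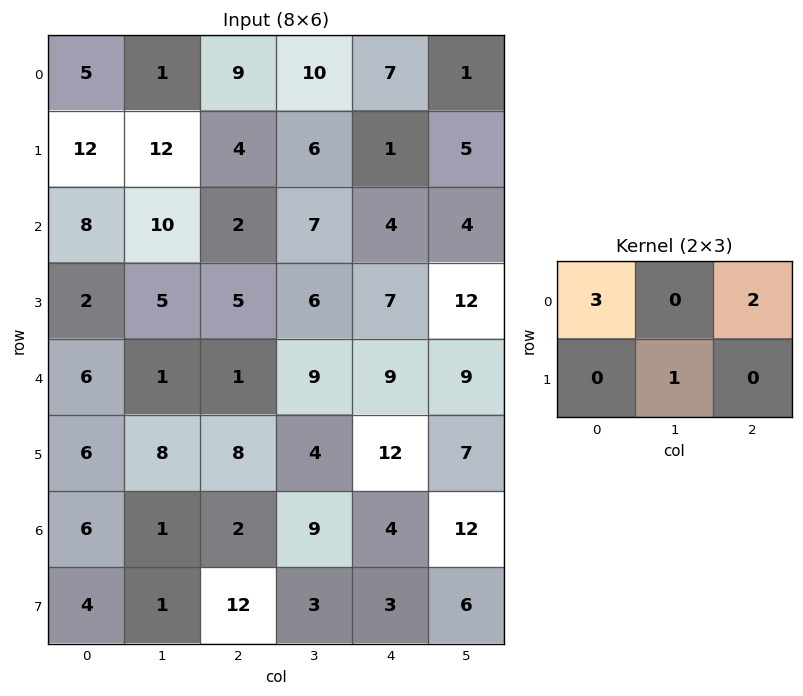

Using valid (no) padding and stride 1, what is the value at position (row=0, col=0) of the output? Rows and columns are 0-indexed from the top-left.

45

The receptive field on the input at this output position is [5 1 9 / 12 12 4]. Elementwise product with the kernel and sum: 5·3 + 9·2 + 12·1.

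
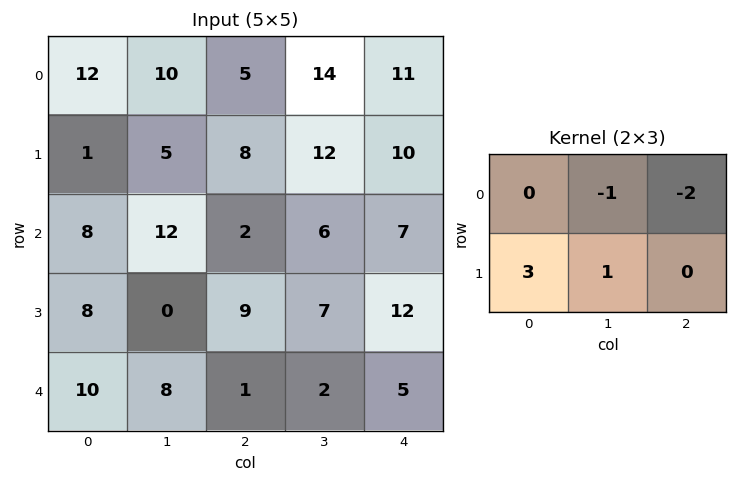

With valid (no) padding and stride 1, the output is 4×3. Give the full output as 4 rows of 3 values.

-12 -10 0
15 6 -20
8 -5 14
20 2 -26

Output[0,0]: The receptive field on the input at this output position is [12 10 5 / 1 5 8]. Elementwise product with the kernel and sum: 10·-1 + 5·-2 + 1·3 + 5·1.
Output[0,1]: The receptive field on the input at this output position is [10 5 14 / 5 8 12]. Elementwise product with the kernel and sum: 5·-1 + 14·-2 + 5·3 + 8·1.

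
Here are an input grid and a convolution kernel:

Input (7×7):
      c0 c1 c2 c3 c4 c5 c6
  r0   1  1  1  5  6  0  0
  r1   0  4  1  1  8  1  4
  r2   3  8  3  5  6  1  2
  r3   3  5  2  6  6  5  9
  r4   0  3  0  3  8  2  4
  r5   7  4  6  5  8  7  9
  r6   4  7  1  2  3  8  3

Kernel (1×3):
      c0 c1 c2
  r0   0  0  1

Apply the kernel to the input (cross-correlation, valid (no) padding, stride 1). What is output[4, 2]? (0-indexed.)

8

The receptive field on the input at this output position is [0 3 8]. Elementwise product with the kernel and sum: 8·1.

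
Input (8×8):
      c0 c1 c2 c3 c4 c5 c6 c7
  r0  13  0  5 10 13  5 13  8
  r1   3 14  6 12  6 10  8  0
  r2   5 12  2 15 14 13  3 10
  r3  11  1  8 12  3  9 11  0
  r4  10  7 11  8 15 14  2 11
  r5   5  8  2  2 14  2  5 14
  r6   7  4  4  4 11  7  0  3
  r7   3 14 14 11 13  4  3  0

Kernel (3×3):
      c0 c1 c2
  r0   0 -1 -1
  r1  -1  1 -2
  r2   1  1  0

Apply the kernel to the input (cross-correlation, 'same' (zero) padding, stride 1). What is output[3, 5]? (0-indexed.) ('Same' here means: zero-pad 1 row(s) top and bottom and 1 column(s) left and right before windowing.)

The receptive field on the zero-padded input at this output position is [14 13 3 / 3 9 11 / 15 14 2]. Elementwise product with the kernel and sum: 13·-1 + 3·-1 + 3·-1 + 9·1 + 11·-2 + 15·1 + 14·1.

-3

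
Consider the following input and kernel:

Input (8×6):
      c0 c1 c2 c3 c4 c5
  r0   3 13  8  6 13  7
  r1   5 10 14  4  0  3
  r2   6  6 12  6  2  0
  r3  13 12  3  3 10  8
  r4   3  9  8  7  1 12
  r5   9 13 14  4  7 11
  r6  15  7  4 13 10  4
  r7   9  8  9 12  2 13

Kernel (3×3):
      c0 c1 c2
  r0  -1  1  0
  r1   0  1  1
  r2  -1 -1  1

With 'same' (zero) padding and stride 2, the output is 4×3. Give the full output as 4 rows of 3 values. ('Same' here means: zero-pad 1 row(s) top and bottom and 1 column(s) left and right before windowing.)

Output[0,0]: The receptive field on the zero-padded input at this output position is [0 0 0 / 0 3 13 / 0 5 10]. Elementwise product with the kernel and sum: 0·-1 + 0·1 + 3·1 + 13·1 + 0·-1 + 5·-1 + 10·1.

21 -6 19
16 10 -7
29 -17 20
30 13 16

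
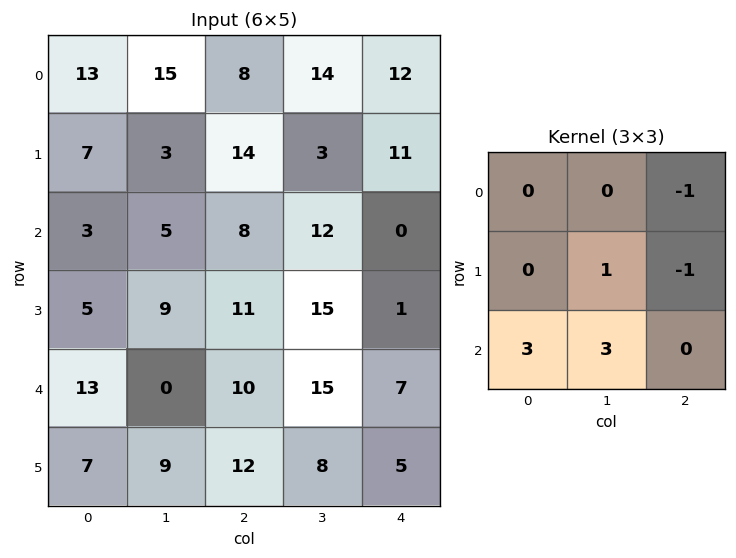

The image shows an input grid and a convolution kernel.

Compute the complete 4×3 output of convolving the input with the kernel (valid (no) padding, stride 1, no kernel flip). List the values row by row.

Output[0,0]: The receptive field on the input at this output position is [13 15 8 / 7 3 14 / 3 5 8]. Elementwise product with the kernel and sum: 8·-1 + 3·1 + 14·-1 + 3·3 + 5·3.
Output[0,1]: The receptive field on the input at this output position is [15 8 14 / 3 14 3 / 5 8 12]. Elementwise product with the kernel and sum: 14·-1 + 14·1 + 3·-1 + 5·3 + 8·3.

5 36 40
25 53 79
29 14 89
27 43 67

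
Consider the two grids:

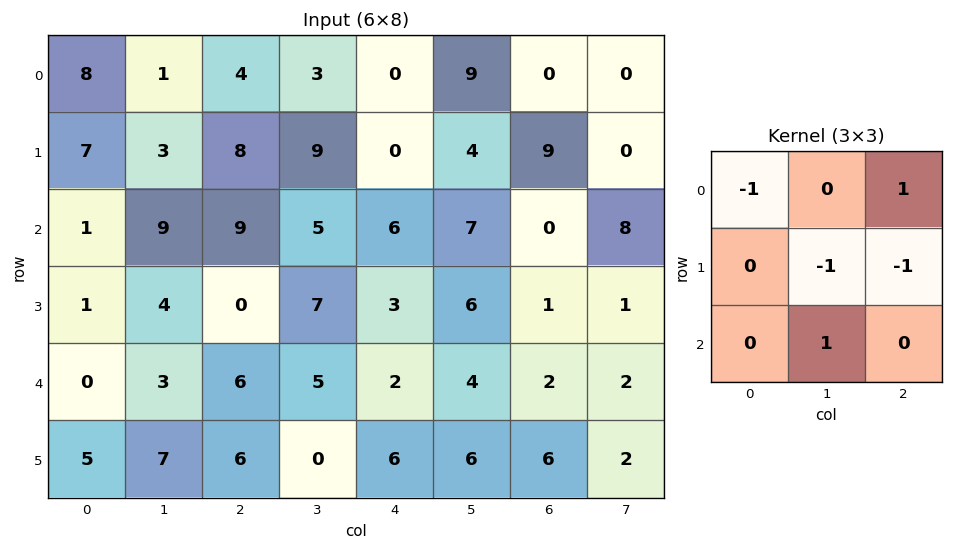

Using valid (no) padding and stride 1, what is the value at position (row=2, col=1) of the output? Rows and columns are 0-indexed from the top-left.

The receptive field on the input at this output position is [9 9 5 / 4 0 7 / 3 6 5]. Elementwise product with the kernel and sum: 9·-1 + 5·1 + 0·-1 + 7·-1 + 6·1.

-5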